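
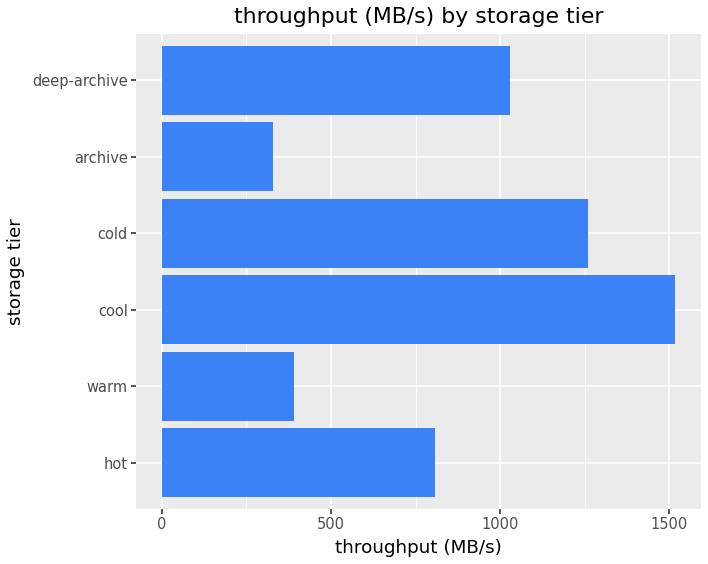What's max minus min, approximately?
Max cool ≈ 1600, min archive ≈ 400; range ≈ 1200.

≈ 1200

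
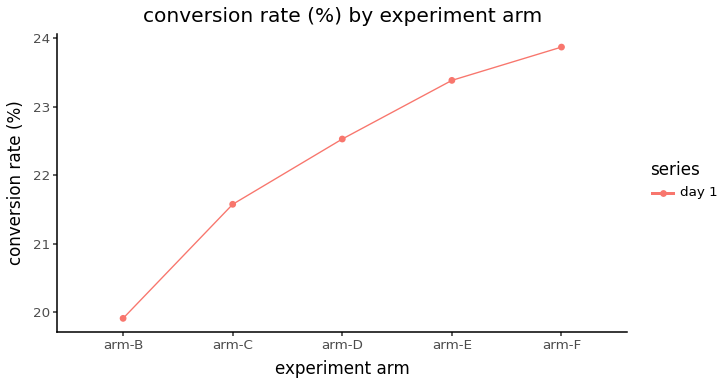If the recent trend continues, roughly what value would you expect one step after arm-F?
≈ 24.75

Last three: 22.5, 23.5, 24.0 → slope ≈ 0.75/step → next ≈ 24.75.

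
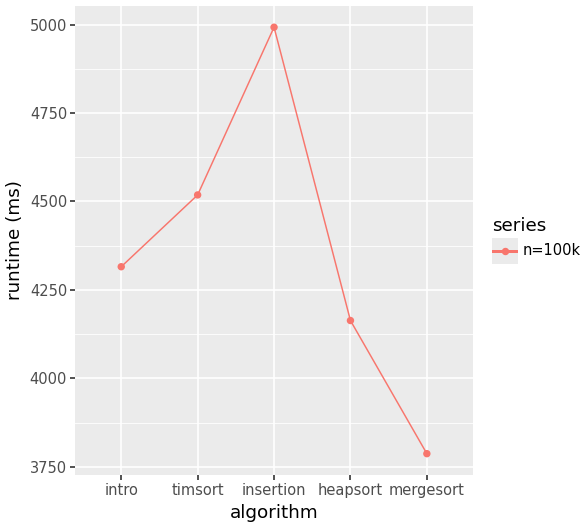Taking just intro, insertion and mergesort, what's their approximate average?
≈ 4400

(4400 + 5000 + 3800) / 3 ≈ 4400.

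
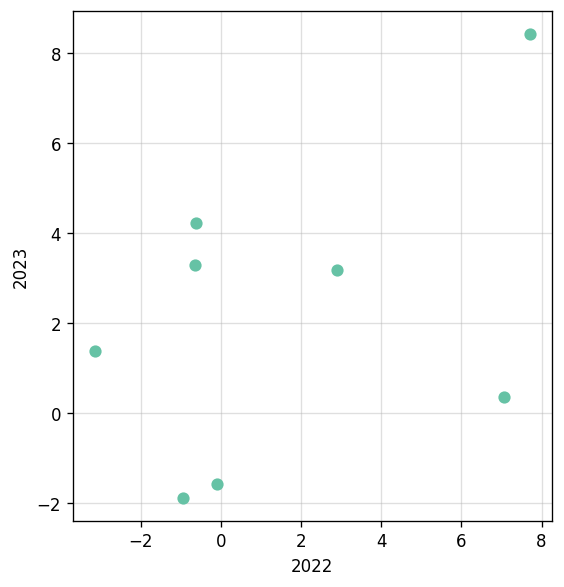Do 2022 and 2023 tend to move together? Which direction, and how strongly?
positive, moderate

Points are positively correlated; moderate (|r| ≈ 0.5).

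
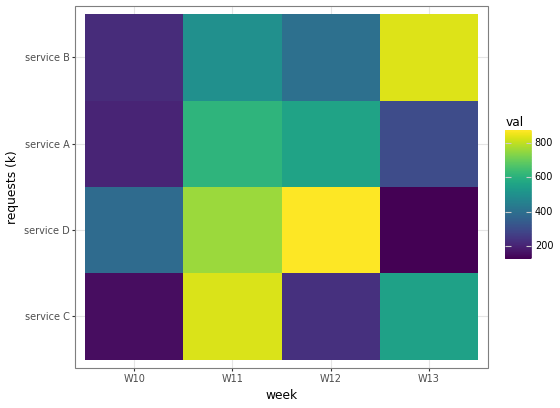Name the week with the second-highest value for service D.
W11

Top 3 for service D: W12 ≈ 900, W11 ≈ 800, W10 ≈ 400.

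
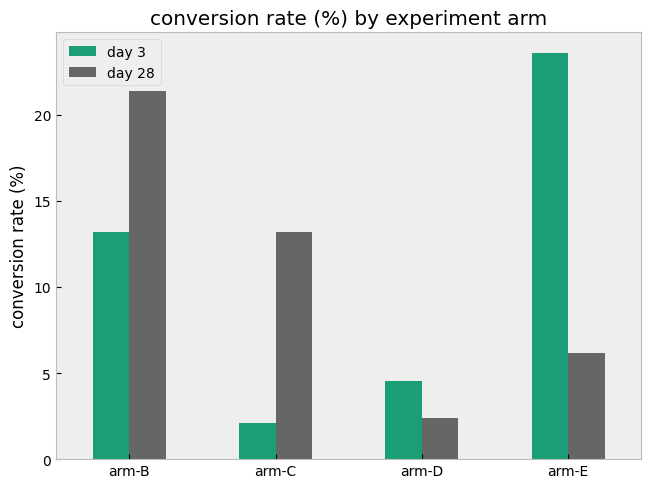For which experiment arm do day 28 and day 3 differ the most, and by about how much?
arm-E: day 28 ≈ 6, day 3 ≈ 24 → gap ≈ 18. Next-largest (arm-C) is only ≈ 12.

arm-E, ≈ 18 %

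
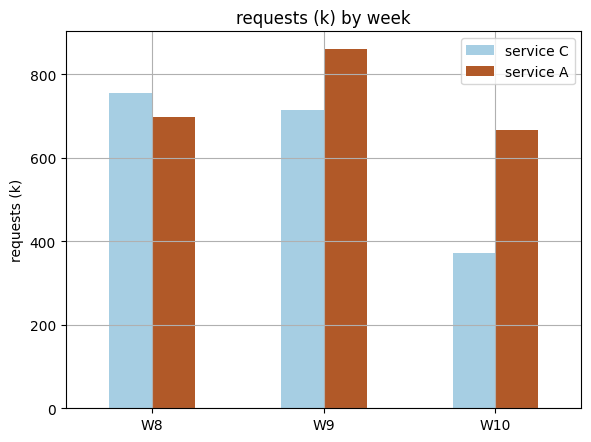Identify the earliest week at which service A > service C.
W8: service A ≈ 700 vs service C ≈ 800 (not yet); W9: service A ≈ 900 vs service C ≈ 700 (first crossover).

W9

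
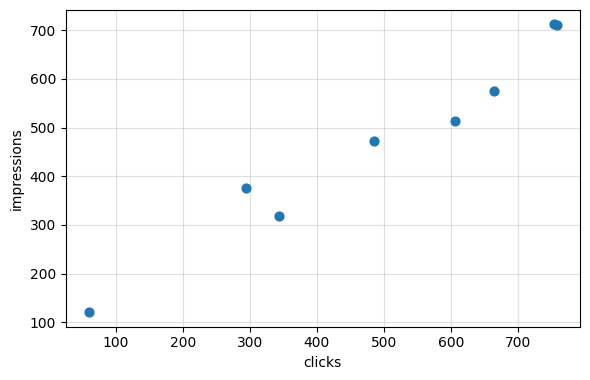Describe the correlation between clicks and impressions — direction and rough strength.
positive, strong

Points are positively correlated; strong (|r| ≈ 1.0).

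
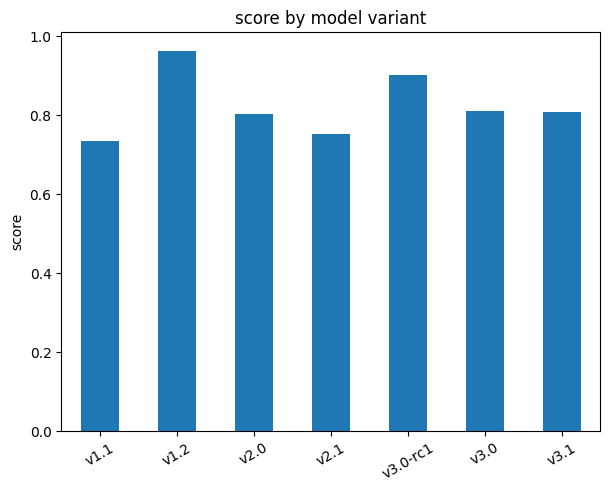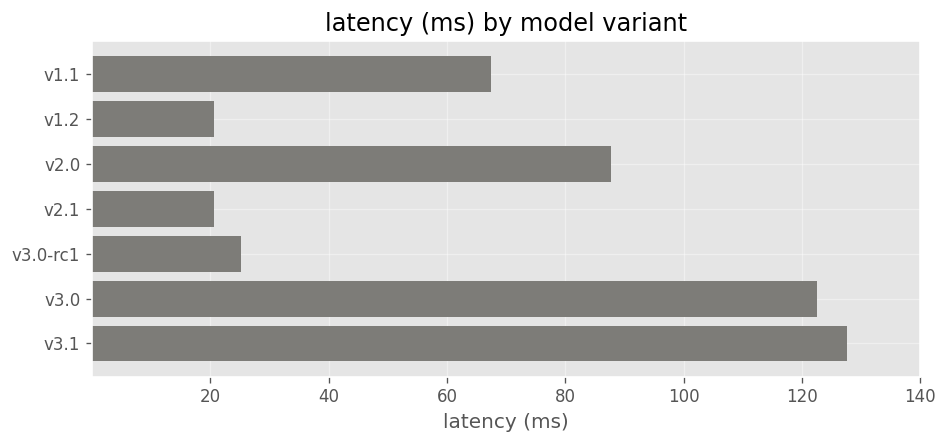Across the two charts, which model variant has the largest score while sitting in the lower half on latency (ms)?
Chart 2 median latency (ms) ≈ 60; below-median model variants: v1.2, v2.1, v3.0-rc1. Among those, v1.2 has the highest score (≈ 1).

v1.2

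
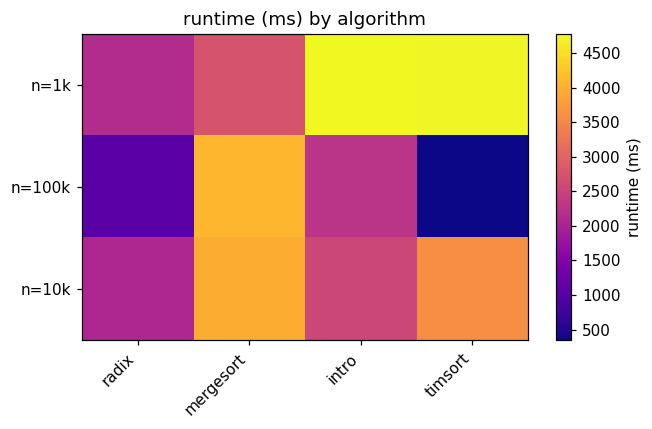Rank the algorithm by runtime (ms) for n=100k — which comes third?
radix

Top 4 for n=100k: mergesort ≈ 4000, intro ≈ 2500, radix ≈ 1000, timsort ≈ 500.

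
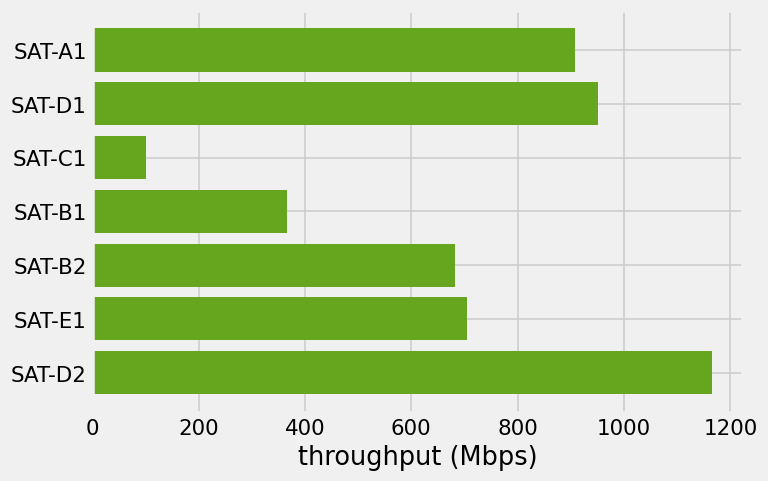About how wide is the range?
≈ 1100

Max SAT-D2 ≈ 1200, min SAT-C1 ≈ 100; range ≈ 1100.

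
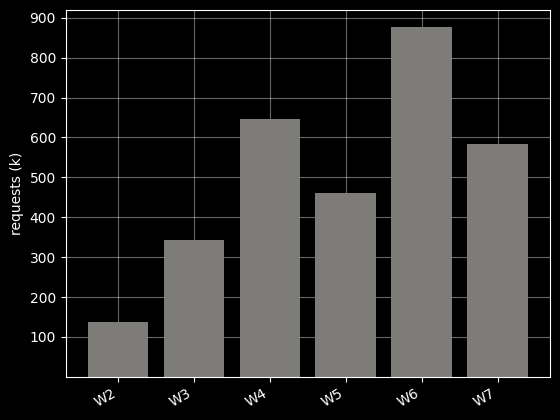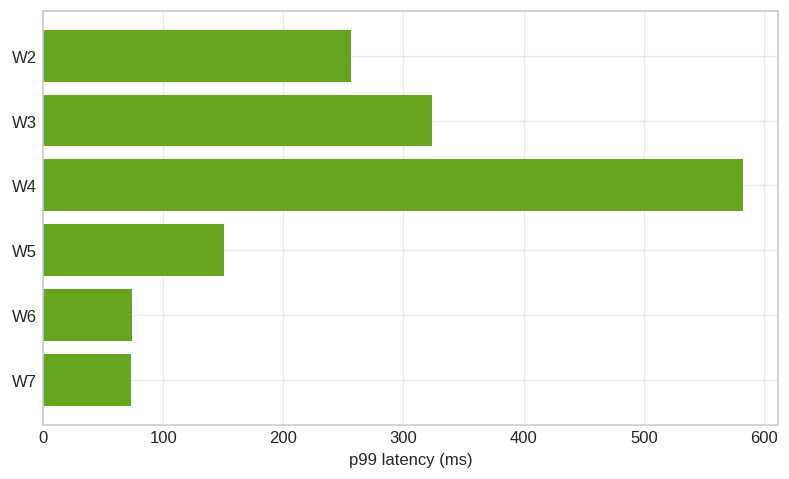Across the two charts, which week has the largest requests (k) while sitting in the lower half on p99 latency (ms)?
W6

Chart 2 median p99 latency (ms) ≈ 200; below-median weeks: W5, W6, W7. Among those, W6 has the highest requests (k) (≈ 900).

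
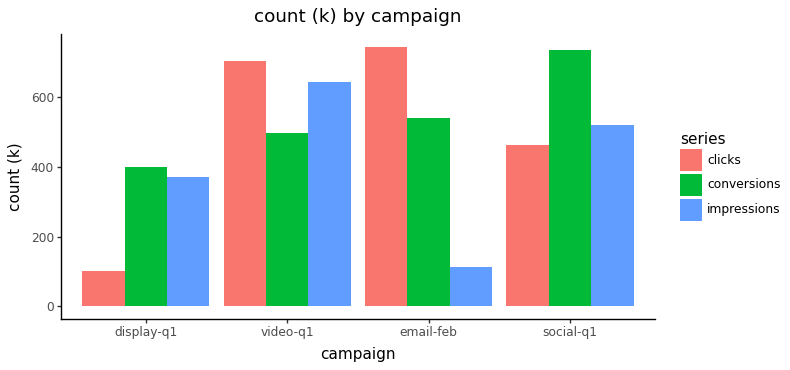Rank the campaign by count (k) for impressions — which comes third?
display-q1

Top 4 for impressions: video-q1 ≈ 600, social-q1 ≈ 500, display-q1 ≈ 400, email-feb ≈ 100.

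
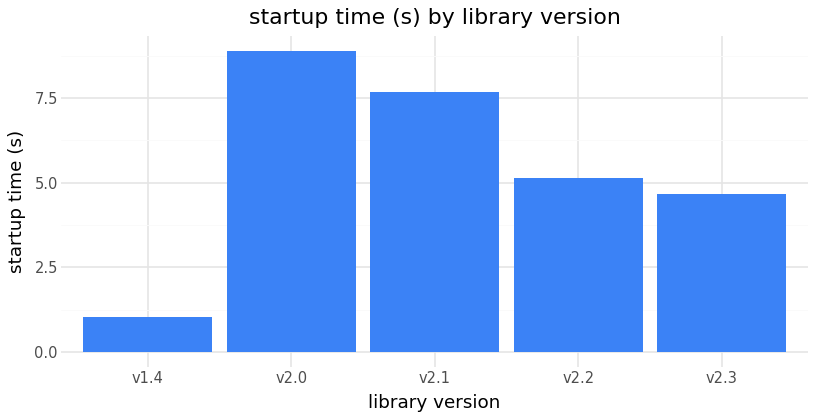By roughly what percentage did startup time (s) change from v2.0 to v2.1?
≈ -11.1%

v2.0 ≈ 9, v2.1 ≈ 8; (8 − 9) / 9 ≈ -11.1%.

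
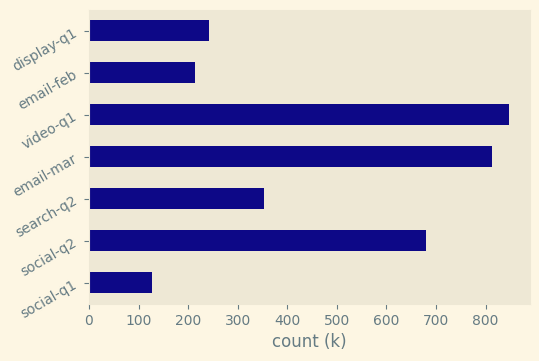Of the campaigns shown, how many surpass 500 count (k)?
3

Above 500: social-q2, email-mar, video-q1.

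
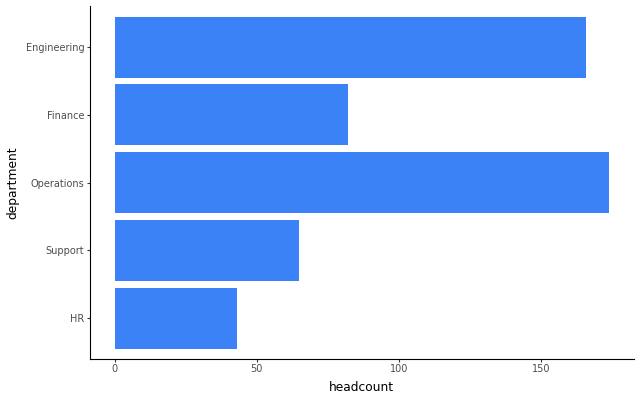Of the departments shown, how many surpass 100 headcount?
Above 100: Operations, Engineering.

2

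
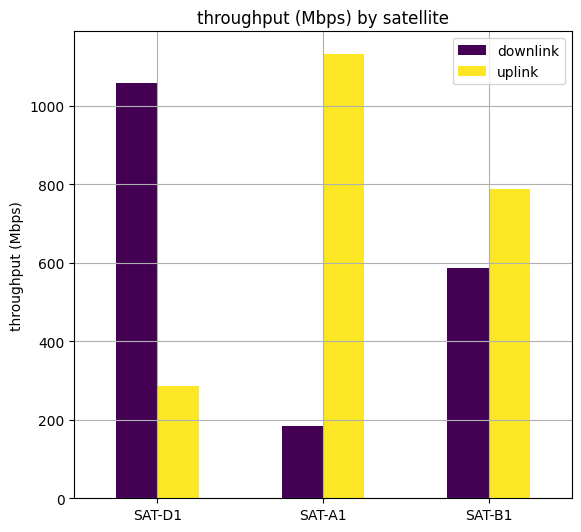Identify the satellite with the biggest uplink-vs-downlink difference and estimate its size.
SAT-A1, ≈ 900 Mbps

SAT-A1: uplink ≈ 1100, downlink ≈ 200 → gap ≈ 900. Next-largest (SAT-D1) is only ≈ 800.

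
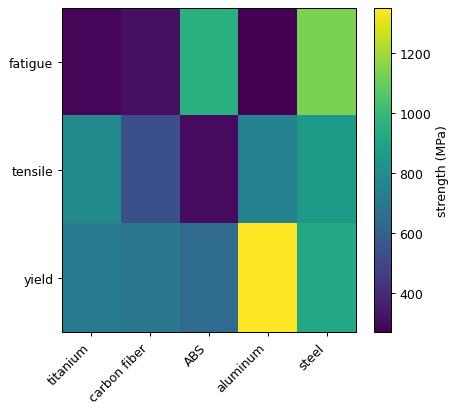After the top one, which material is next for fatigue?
ABS

Top 3 for fatigue: steel ≈ 1100, ABS ≈ 1000, carbon fiber ≈ 300.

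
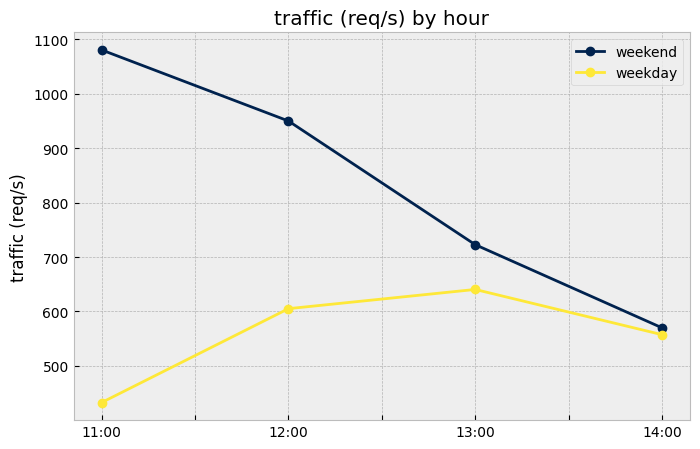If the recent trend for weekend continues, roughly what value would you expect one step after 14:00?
Last three: 900, 700, 600 → slope ≈ -150/step → next ≈ 450.

≈ 450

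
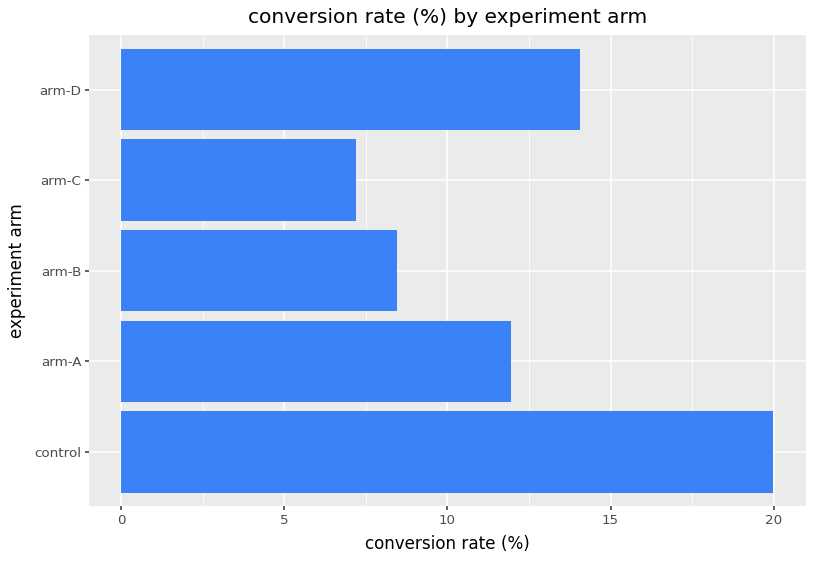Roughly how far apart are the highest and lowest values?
≈ 12

Max control ≈ 20, min arm-C ≈ 8; range ≈ 12.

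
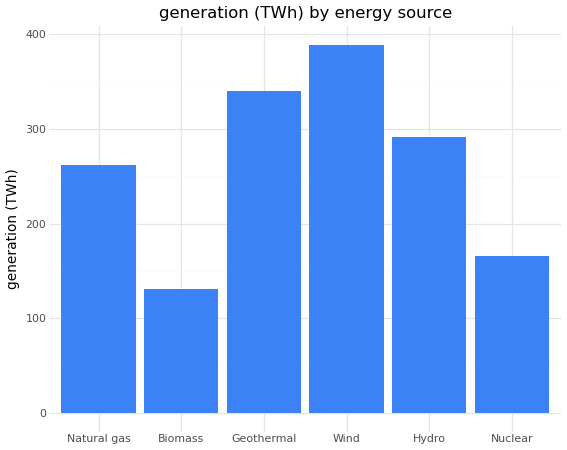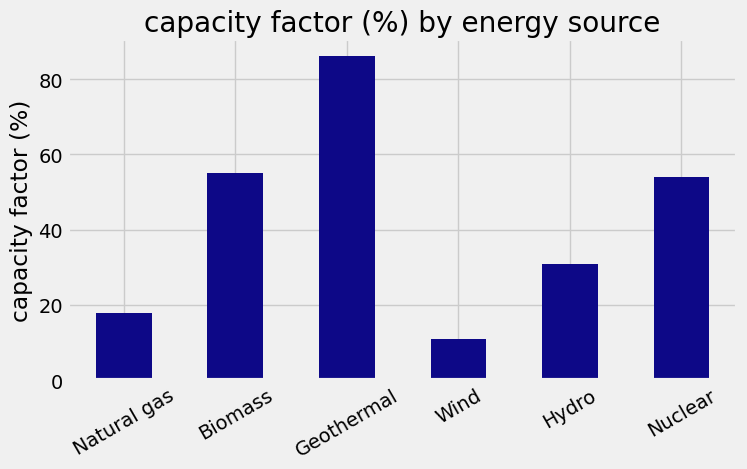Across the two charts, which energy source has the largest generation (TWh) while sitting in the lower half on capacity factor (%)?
Chart 2 median capacity factor (%) ≈ 40; below-median energy sources: Natural gas, Wind, Hydro. Among those, Wind has the highest generation (TWh) (≈ 400).

Wind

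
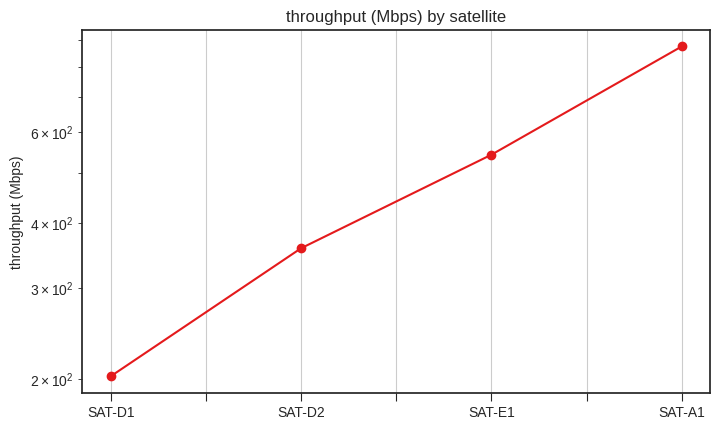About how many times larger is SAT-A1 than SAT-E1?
SAT-A1 ≈ 900, SAT-E1 ≈ 500; 900/500 ≈ 1.8.

≈ 1.8×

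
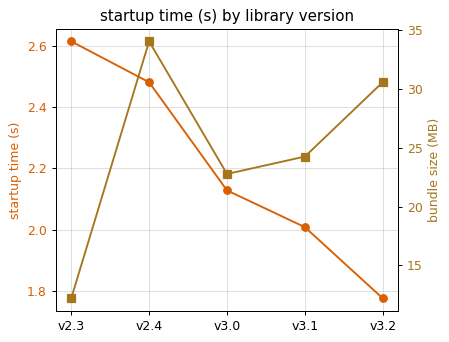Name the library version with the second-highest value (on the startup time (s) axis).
v2.4

Top 3 (on the startup time (s) axis): v2.3 ≈ 2.6, v2.4 ≈ 2.5, v3.0 ≈ 2.1.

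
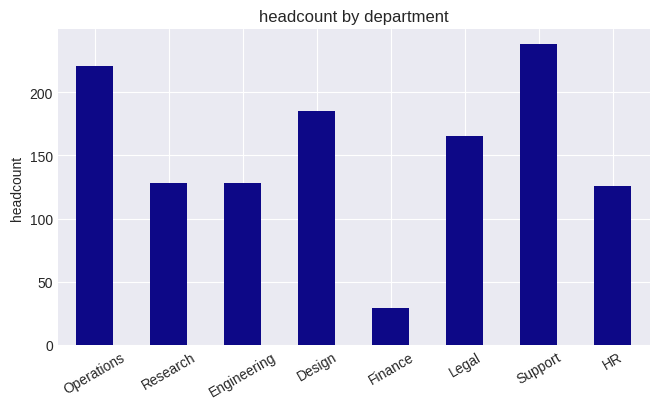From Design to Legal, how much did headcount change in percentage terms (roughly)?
≈ -11.1%

Design ≈ 180, Legal ≈ 160; (160 − 180) / 180 ≈ -11.1%.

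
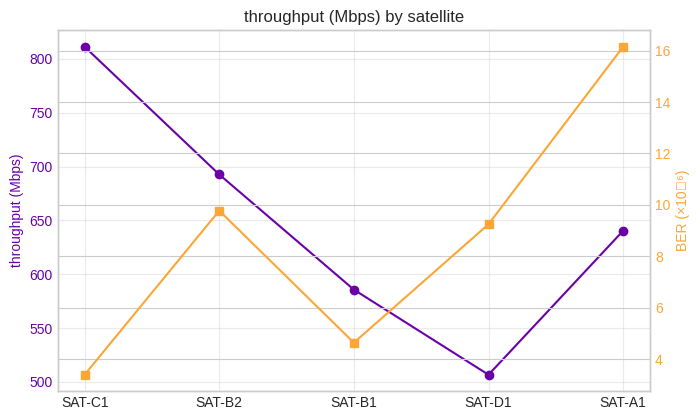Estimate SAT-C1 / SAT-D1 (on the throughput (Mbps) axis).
≈ 1.6×

SAT-C1 ≈ 800, SAT-D1 ≈ 500; 800/500 ≈ 1.6.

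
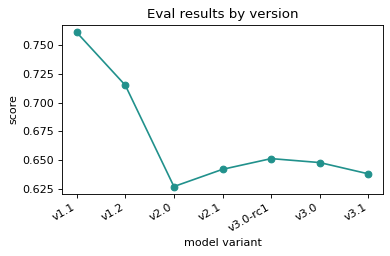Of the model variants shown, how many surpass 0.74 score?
1

Above 0.74: v1.1.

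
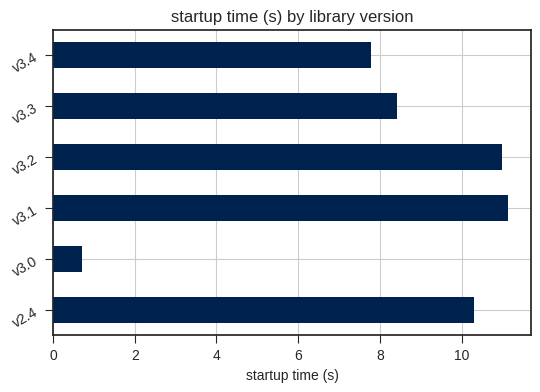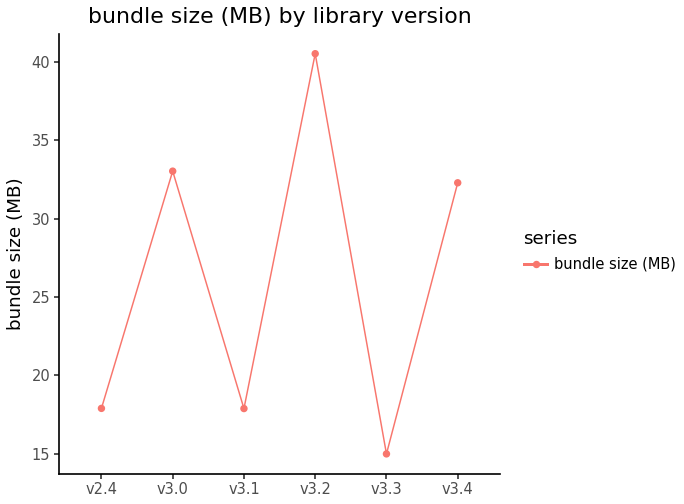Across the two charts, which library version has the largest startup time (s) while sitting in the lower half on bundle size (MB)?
v3.1

Chart 2 median bundle size (MB) ≈ 25; below-median library versions: v2.4, v3.1, v3.3. Among those, v3.1 has the highest startup time (s) (≈ 12).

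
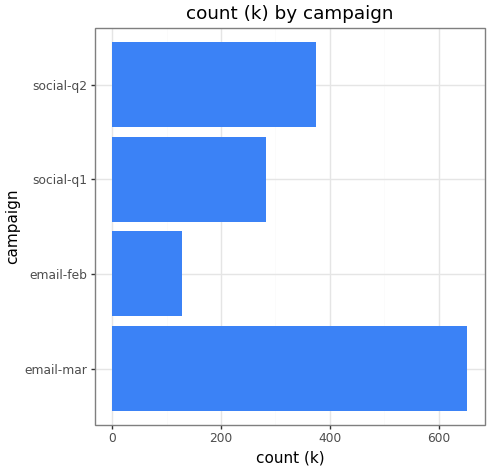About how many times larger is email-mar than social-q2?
≈ 1.75×

email-mar ≈ 700, social-q2 ≈ 400; 700/400 ≈ 1.75.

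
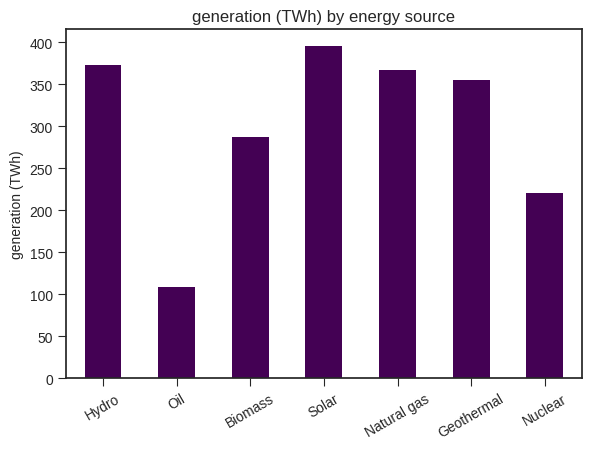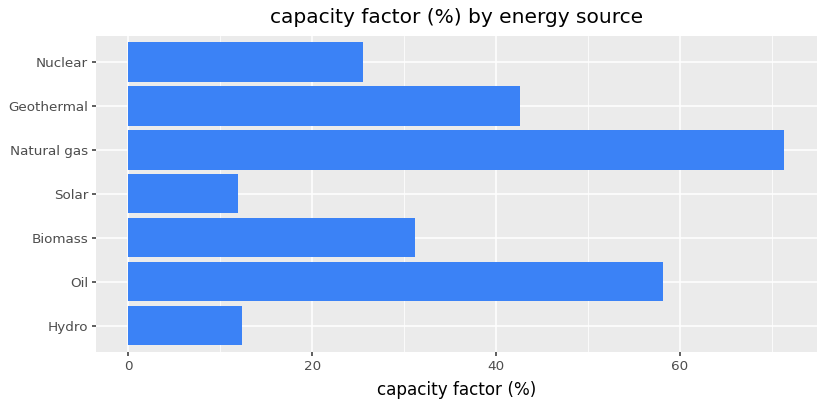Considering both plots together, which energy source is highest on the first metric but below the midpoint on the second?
Chart 2 median capacity factor (%) ≈ 30; below-median energy sources: Hydro, Solar, Nuclear. Among those, Solar has the highest generation (TWh) (≈ 400).

Solar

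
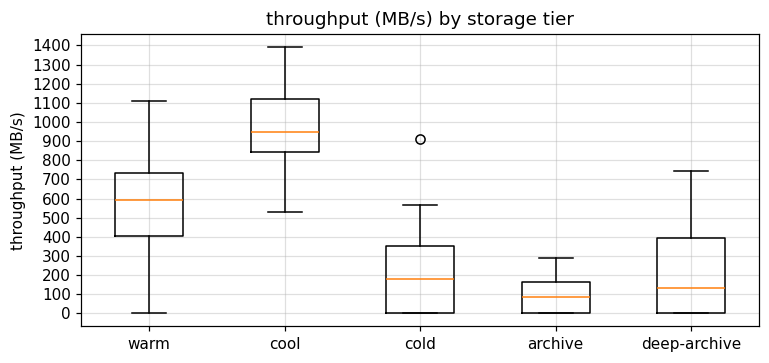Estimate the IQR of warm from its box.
Q3 ≈ 700, Q1 ≈ 400; IQR ≈ 300.

≈ 300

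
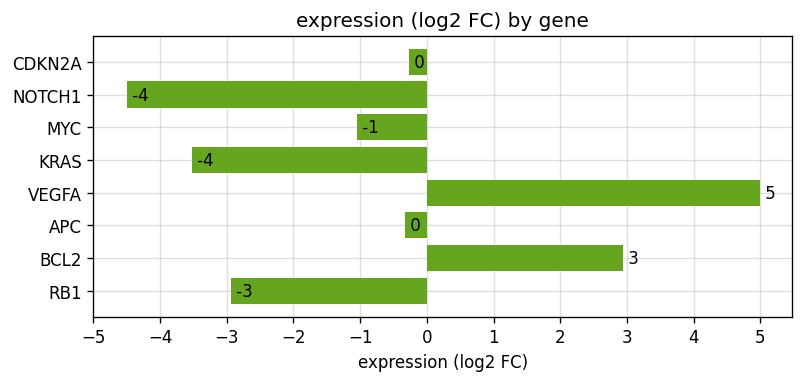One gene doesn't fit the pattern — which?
VEGFA ≈ 5; the rest sit between ≈ -4 and ≈ 3.

VEGFA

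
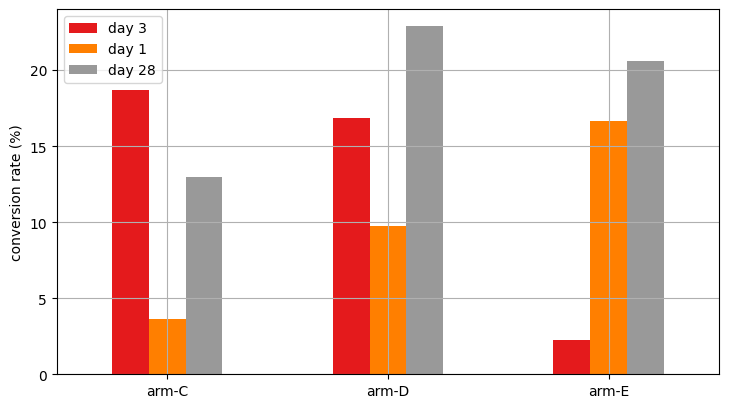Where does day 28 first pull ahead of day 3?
arm-C: day 28 ≈ 12 vs day 3 ≈ 18 (not yet); arm-D: day 28 ≈ 22 vs day 3 ≈ 16 (first crossover).

arm-D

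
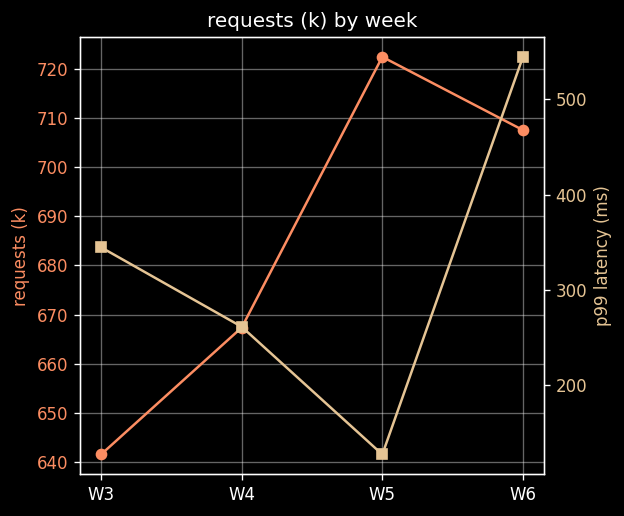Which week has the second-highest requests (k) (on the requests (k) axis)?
Top 3 (on the requests (k) axis): W5 ≈ 720, W6 ≈ 710, W4 ≈ 670.

W6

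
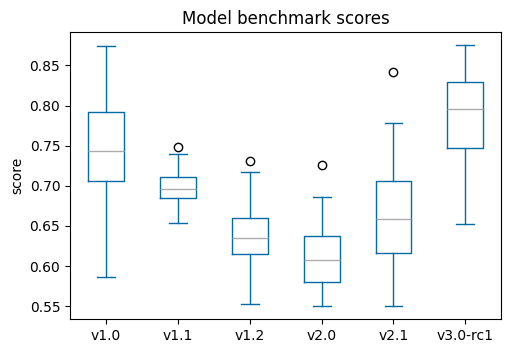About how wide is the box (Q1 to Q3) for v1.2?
≈ 0.04

Q3 ≈ 0.66, Q1 ≈ 0.62; IQR ≈ 0.04.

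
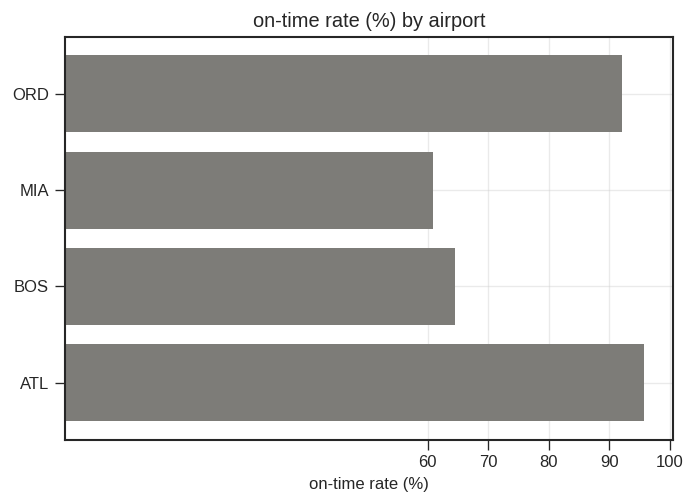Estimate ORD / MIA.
ORD ≈ 90, MIA ≈ 60; 90/60 ≈ 1.5.

≈ 1.5×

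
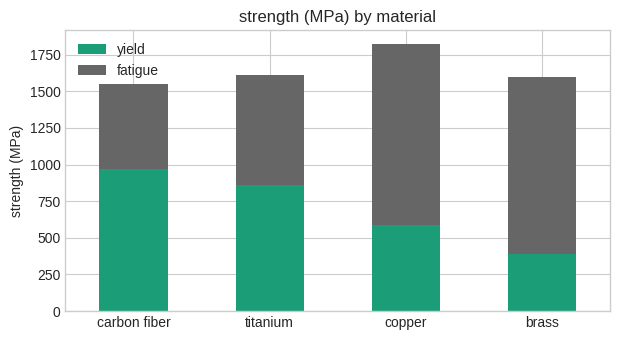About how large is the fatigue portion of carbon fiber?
fatigue top ≈ 1600, bottom ≈ 1000; segment ≈ 600.

≈ 600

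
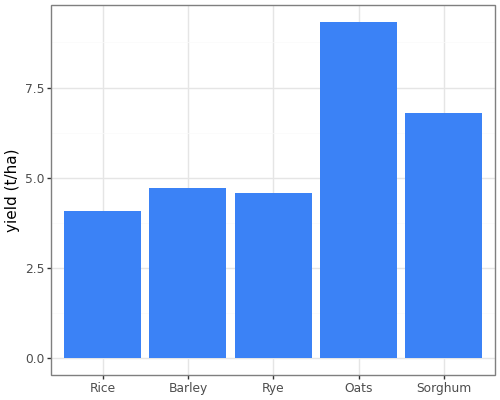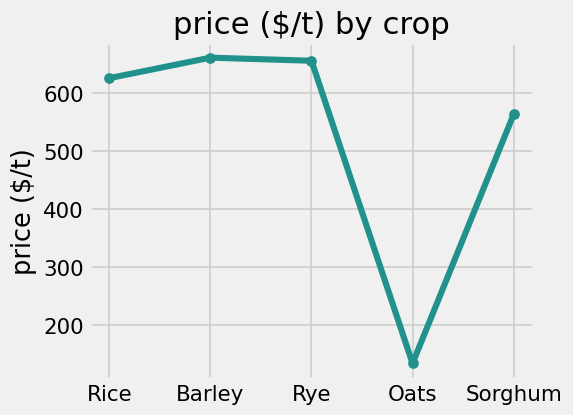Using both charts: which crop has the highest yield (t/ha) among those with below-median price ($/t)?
Oats

Chart 2 median price ($/t) ≈ 600; below-median crops: Oats, Sorghum. Among those, Oats has the highest yield (t/ha) (≈ 9).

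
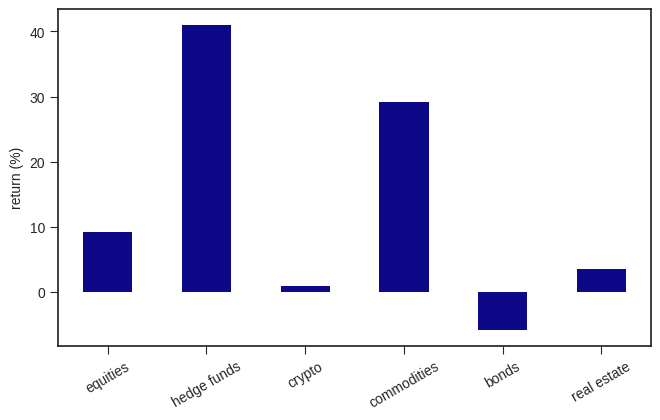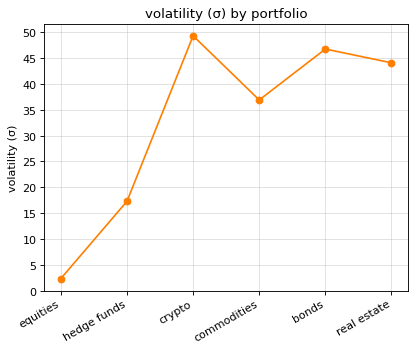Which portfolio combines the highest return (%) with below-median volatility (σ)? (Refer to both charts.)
hedge funds

Chart 2 median volatility (σ) ≈ 40; below-median portfolios: equities, hedge funds, commodities. Among those, hedge funds has the highest return (%) (≈ 40).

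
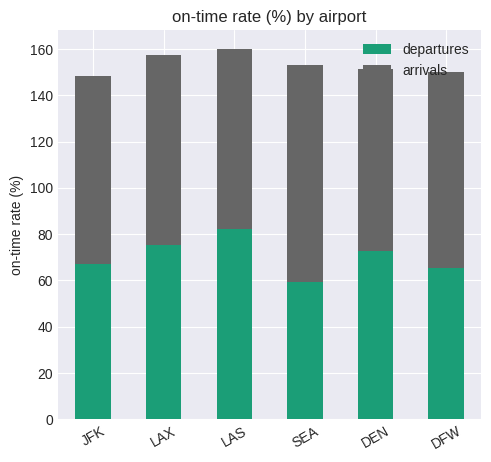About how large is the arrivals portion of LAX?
arrivals top ≈ 160, bottom ≈ 80; segment ≈ 80.

≈ 80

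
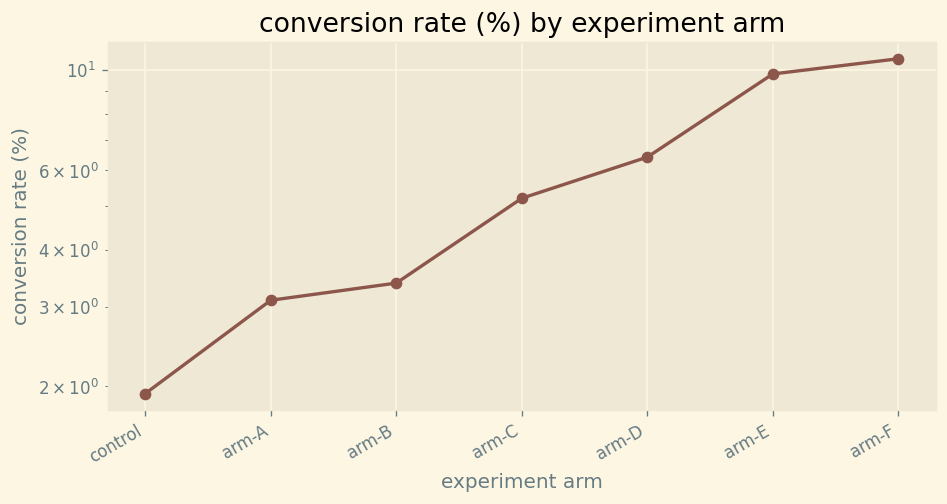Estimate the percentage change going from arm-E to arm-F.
arm-E ≈ 10, arm-F ≈ 11; (11 − 10) / 10 ≈ +10%.

≈ +10%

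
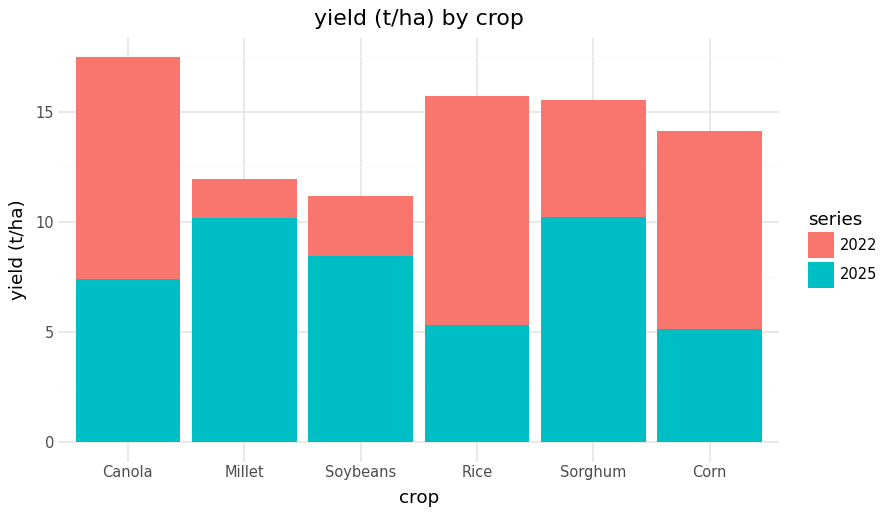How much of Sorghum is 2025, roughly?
≈ 10

2025 top ≈ 10, bottom ≈ 0; segment ≈ 10.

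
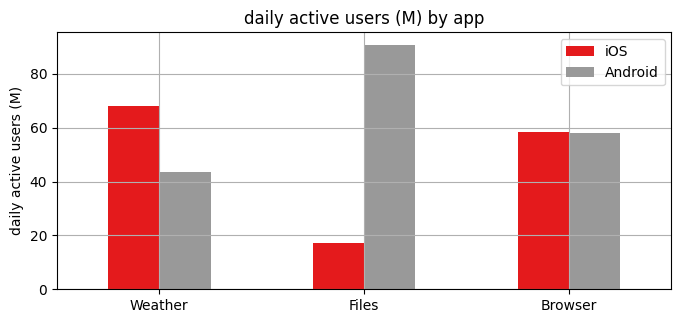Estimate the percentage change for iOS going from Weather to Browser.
≈ -14.3%

Weather ≈ 70, Browser ≈ 60; (60 − 70) / 70 ≈ -14.3%.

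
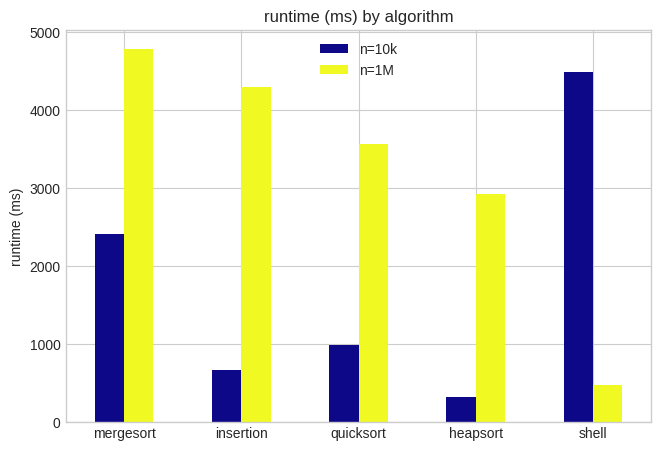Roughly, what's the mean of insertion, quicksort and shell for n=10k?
(500 + 1000 + 4500) / 3 ≈ 2000.

≈ 2000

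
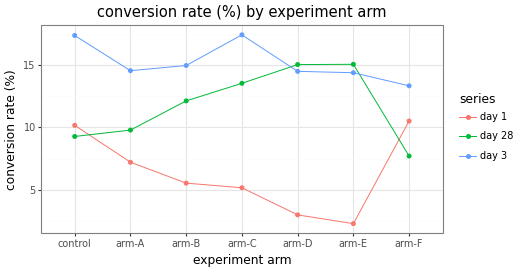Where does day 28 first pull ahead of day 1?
control: day 28 ≈ 10 vs day 1 ≈ 10 (not yet); arm-A: day 28 ≈ 10 vs day 1 ≈ 8 (first crossover).

arm-A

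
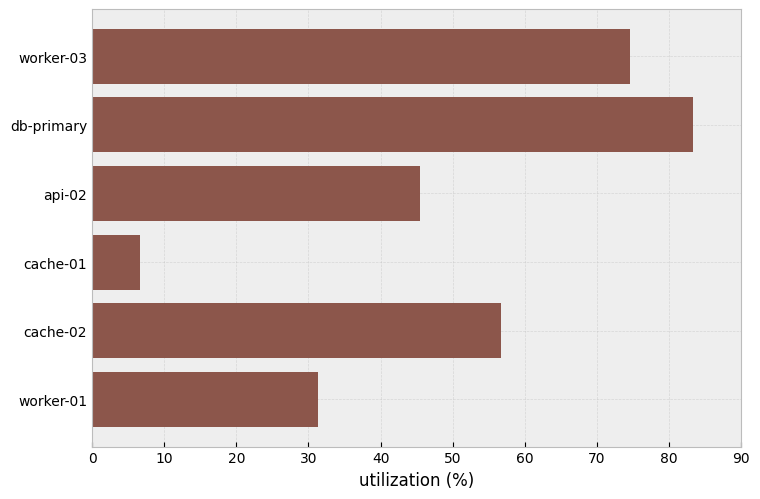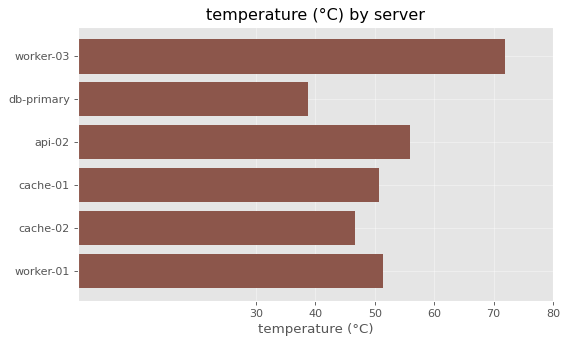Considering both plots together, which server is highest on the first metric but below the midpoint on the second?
Chart 2 median temperature (°C) ≈ 50; below-median servers: db-primary, cache-01, cache-02. Among those, db-primary has the highest utilization (%) (≈ 80).

db-primary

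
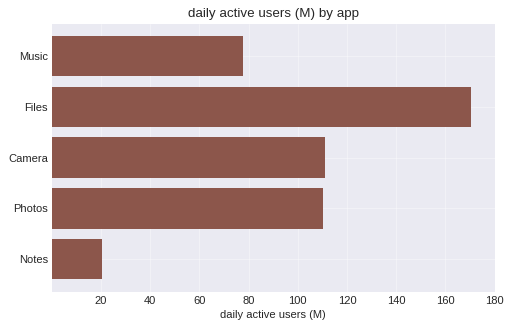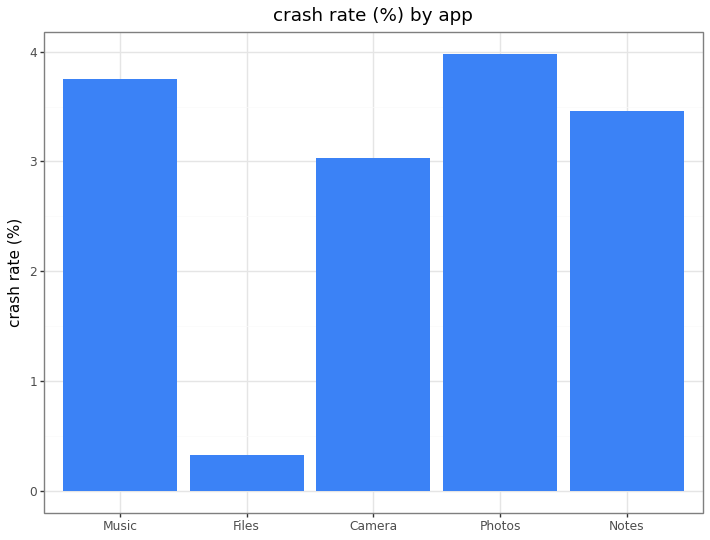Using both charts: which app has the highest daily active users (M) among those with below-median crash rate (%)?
Files

Chart 2 median crash rate (%) ≈ 3.5; below-median apps: Files, Camera. Among those, Files has the highest daily active users (M) (≈ 180).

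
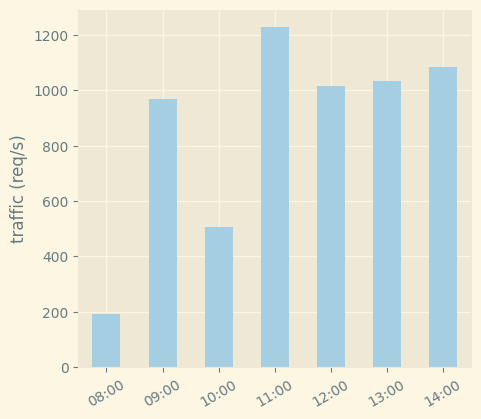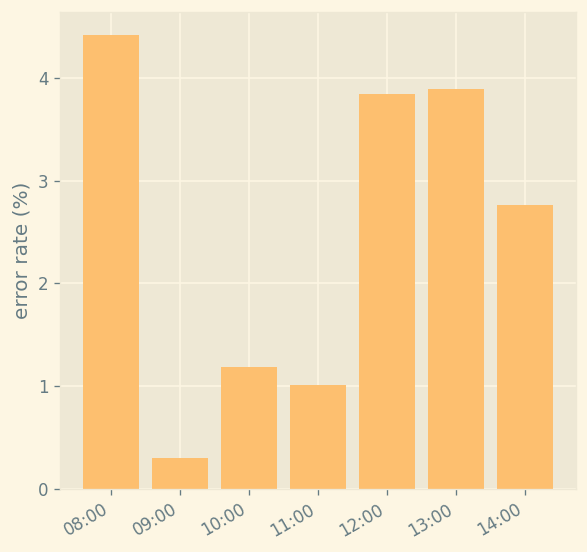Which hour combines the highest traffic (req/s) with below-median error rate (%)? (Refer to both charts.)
Chart 2 median error rate (%) ≈ 3; below-median hours: 09:00, 10:00, 11:00. Among those, 11:00 has the highest traffic (req/s) (≈ 1200).

11:00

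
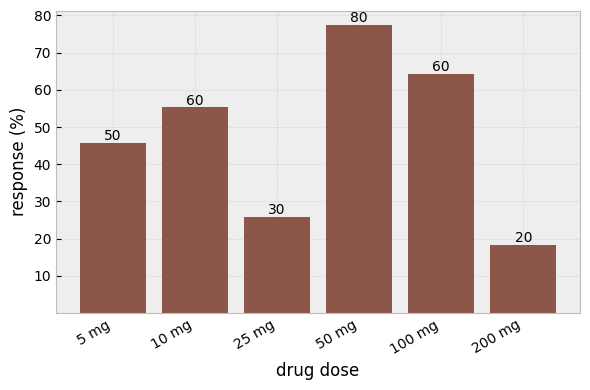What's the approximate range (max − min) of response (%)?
Max 50 mg ≈ 80, min 200 mg ≈ 20; range ≈ 60.

≈ 60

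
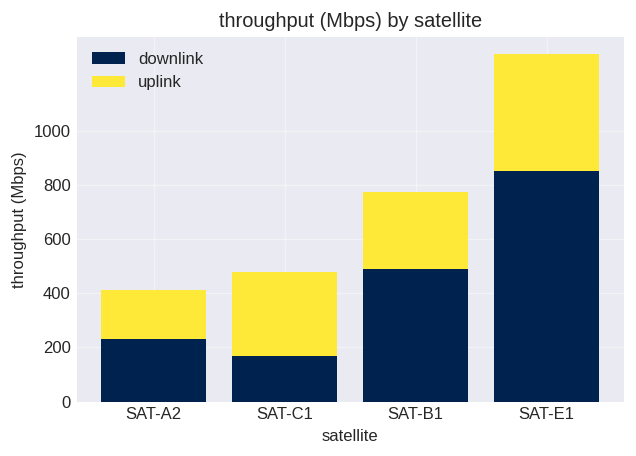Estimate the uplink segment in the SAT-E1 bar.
≈ 400

uplink top ≈ 1200, bottom ≈ 800; segment ≈ 400.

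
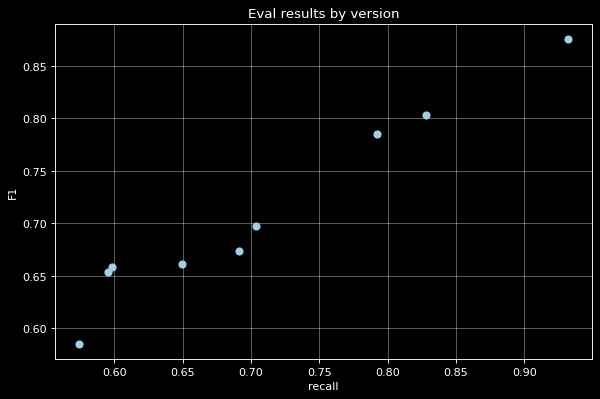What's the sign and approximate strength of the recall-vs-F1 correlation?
positive, strong

Points are positively correlated; strong (|r| ≈ 1.0).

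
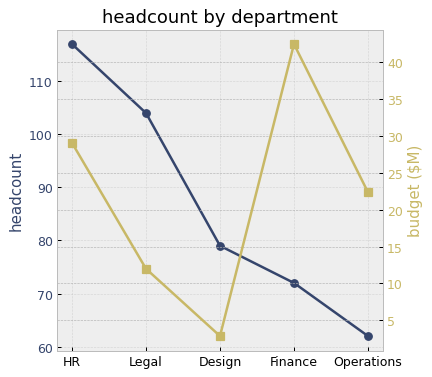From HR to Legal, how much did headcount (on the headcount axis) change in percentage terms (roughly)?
HR ≈ 115, Legal ≈ 105; (105 − 115) / 115 ≈ -8.7%.

≈ -8.7%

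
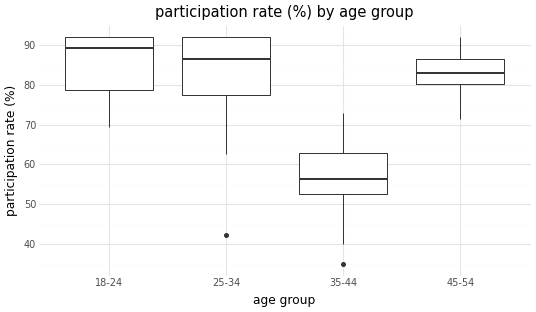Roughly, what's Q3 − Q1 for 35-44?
Q3 ≈ 65, Q1 ≈ 55; IQR ≈ 10.

≈ 10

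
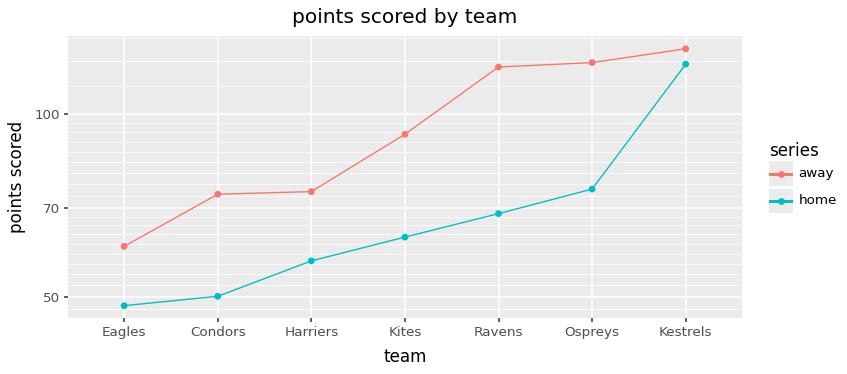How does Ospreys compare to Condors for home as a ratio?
Ospreys ≈ 80, Condors ≈ 50; 80/50 ≈ 1.6.

≈ 1.6×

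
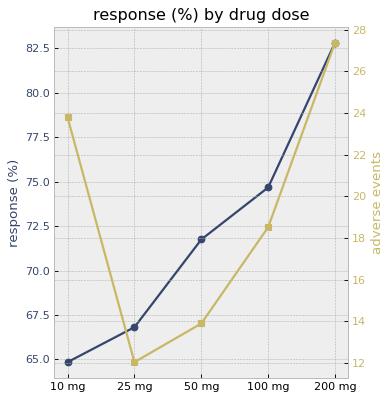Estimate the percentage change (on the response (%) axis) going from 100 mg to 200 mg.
≈ +10.8%

100 mg ≈ 74, 200 mg ≈ 82; (82 − 74) / 74 ≈ +10.8%.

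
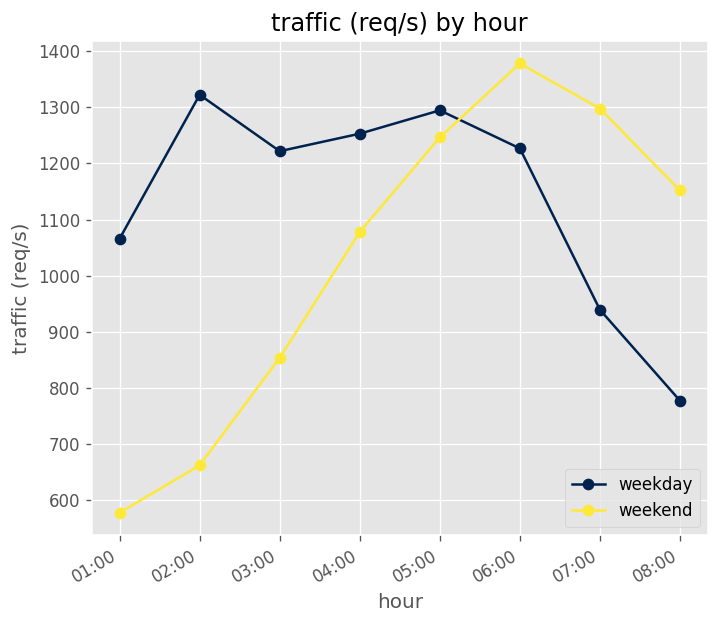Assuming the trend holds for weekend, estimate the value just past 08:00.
≈ 1100

Last three: 1400, 1300, 1200 → slope ≈ -100/step → next ≈ 1100.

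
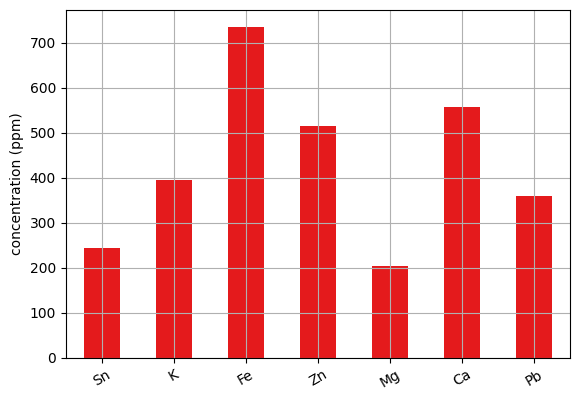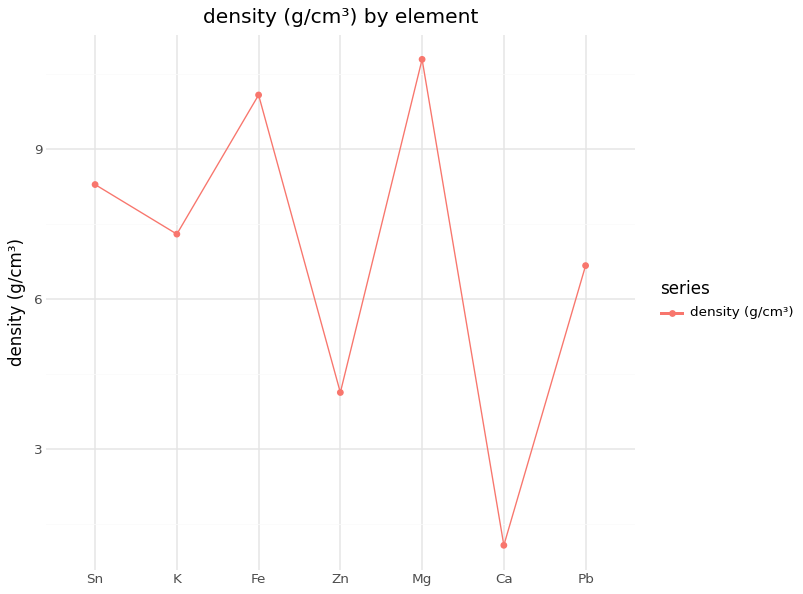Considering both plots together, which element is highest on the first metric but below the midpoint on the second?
Ca

Chart 2 median density (g/cm³) ≈ 7; below-median elements: Zn, Ca, Pb. Among those, Ca has the highest concentration (ppm) (≈ 600).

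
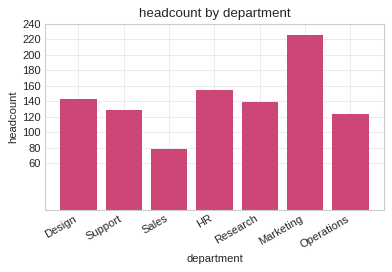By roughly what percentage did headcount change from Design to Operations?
≈ -14.3%

Design ≈ 140, Operations ≈ 120; (120 − 140) / 140 ≈ -14.3%.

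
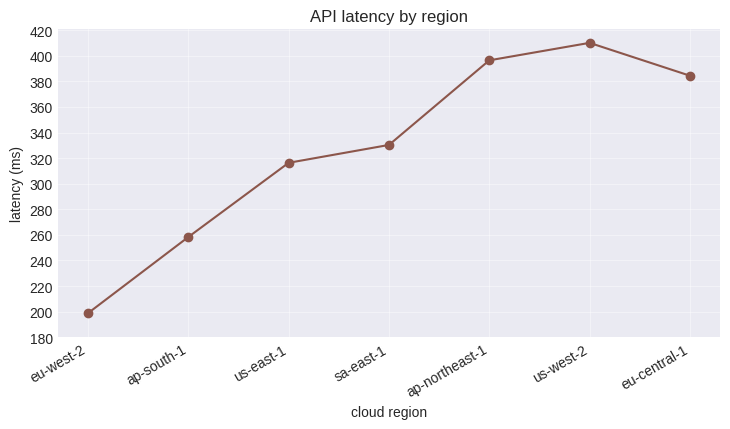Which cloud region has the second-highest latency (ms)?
Top 3: us-west-2 ≈ 420, ap-northeast-1 ≈ 400, eu-central-1 ≈ 380.

ap-northeast-1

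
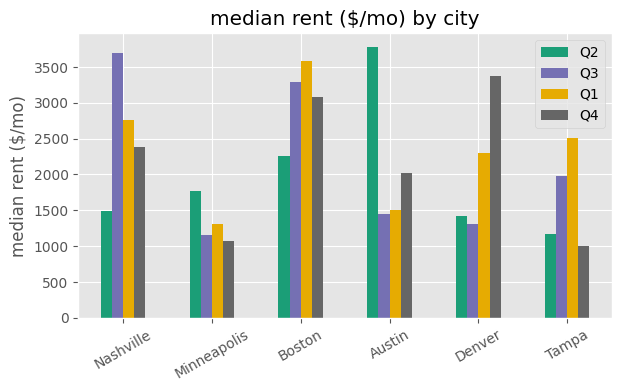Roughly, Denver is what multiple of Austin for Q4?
≈ 1.75×

Denver ≈ 3500, Austin ≈ 2000; 3500/2000 ≈ 1.75.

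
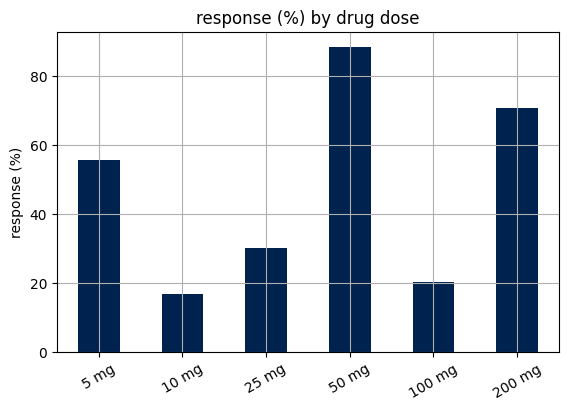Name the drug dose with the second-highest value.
Top 3: 50 mg ≈ 90, 200 mg ≈ 70, 5 mg ≈ 60.

200 mg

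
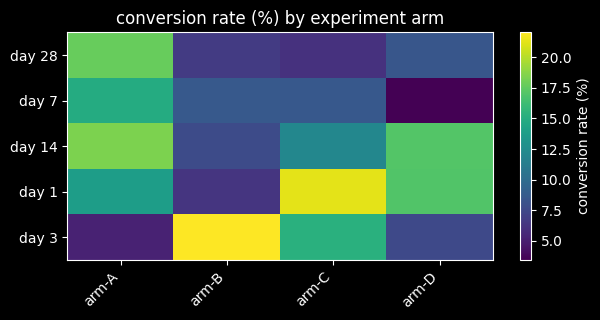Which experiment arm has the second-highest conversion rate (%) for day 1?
arm-D

Top 3 for day 1: arm-C ≈ 22, arm-D ≈ 16, arm-A ≈ 14.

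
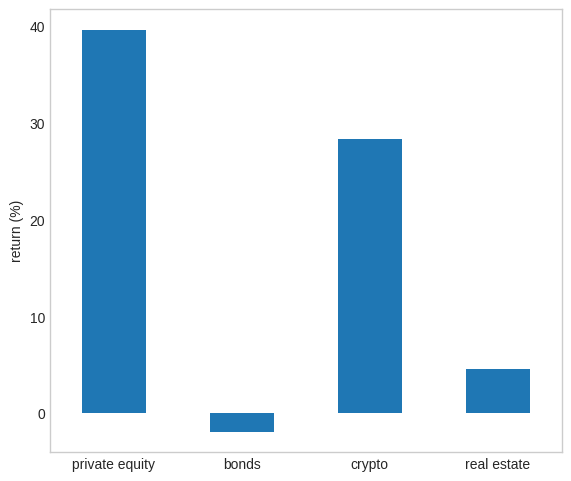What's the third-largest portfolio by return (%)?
Top 4: private equity ≈ 40, crypto ≈ 30, real estate ≈ 5, bonds ≈ 0.

real estate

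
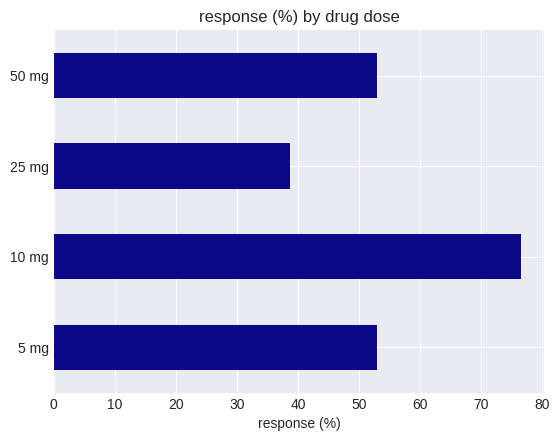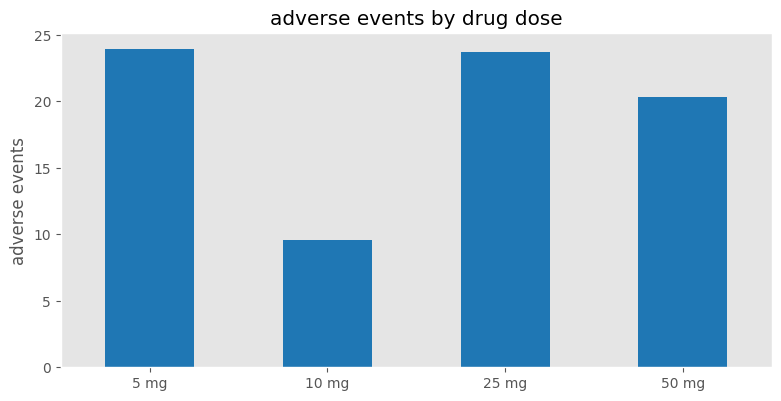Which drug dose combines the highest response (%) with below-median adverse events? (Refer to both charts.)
10 mg

Chart 2 median adverse events ≈ 20; below-median drug doses: 10 mg, 50 mg. Among those, 10 mg has the highest response (%) (≈ 80).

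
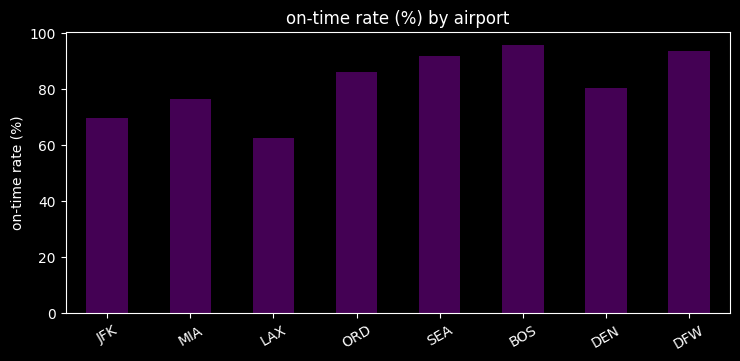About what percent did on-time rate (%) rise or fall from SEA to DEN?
SEA ≈ 90, DEN ≈ 80; (80 − 90) / 90 ≈ -11.1%.

≈ -11.1%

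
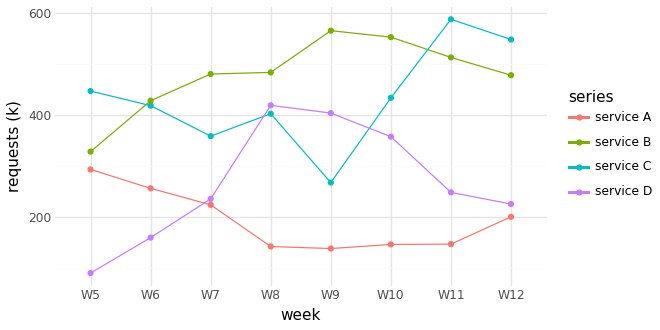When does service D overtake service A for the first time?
W6: service D ≈ 150 vs service A ≈ 250 (not yet); W7: service D ≈ 250 vs service A ≈ 200 (first crossover).

W7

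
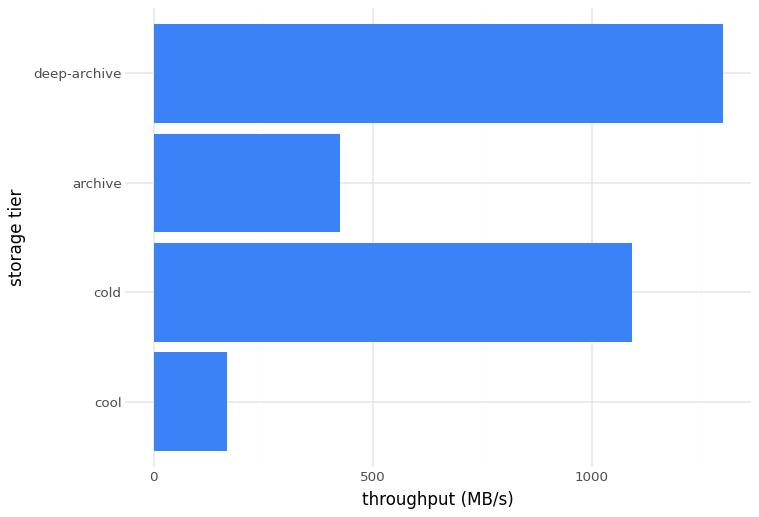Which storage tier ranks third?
archive

Top 4: deep-archive ≈ 1200, cold ≈ 1000, archive ≈ 400, cool ≈ 200.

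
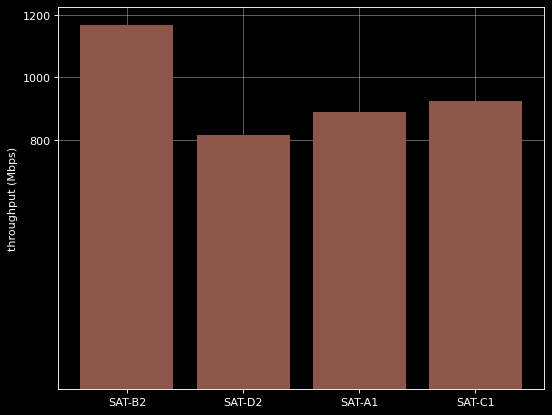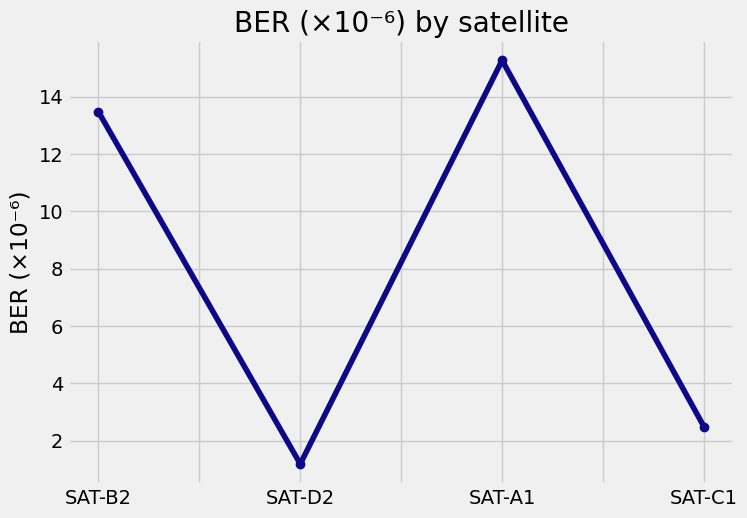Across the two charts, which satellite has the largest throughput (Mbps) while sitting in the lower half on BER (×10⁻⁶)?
SAT-C1

Chart 2 median BER (×10⁻⁶) ≈ 8; below-median satellites: SAT-D2, SAT-C1. Among those, SAT-C1 has the highest throughput (Mbps) (≈ 1000).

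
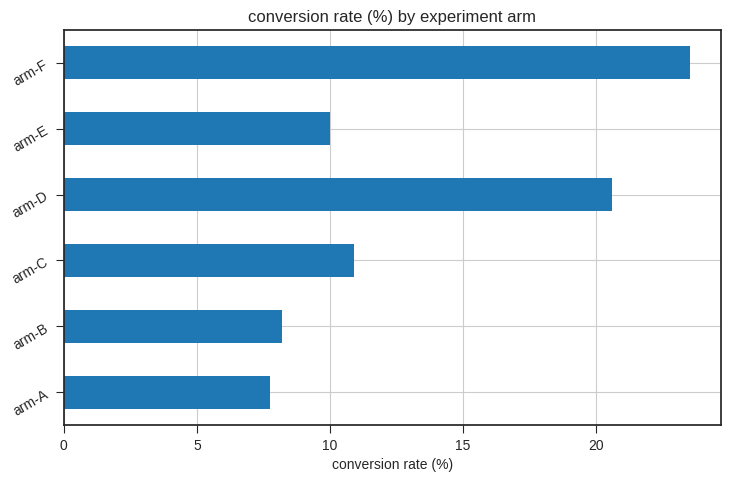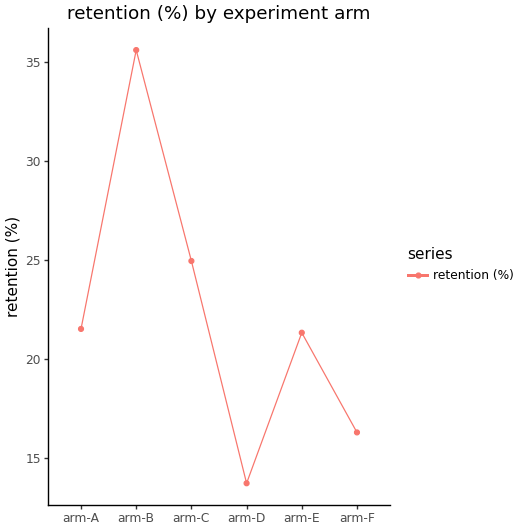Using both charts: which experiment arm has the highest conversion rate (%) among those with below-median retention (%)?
Chart 2 median retention (%) ≈ 20; below-median experiment arms: arm-D, arm-E, arm-F. Among those, arm-F has the highest conversion rate (%) (≈ 25).

arm-F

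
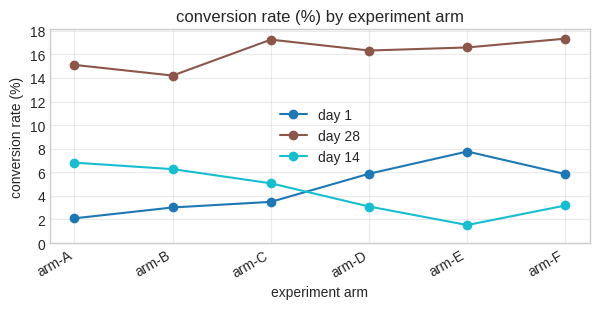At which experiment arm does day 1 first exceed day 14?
arm-C: day 1 ≈ 4 vs day 14 ≈ 6 (not yet); arm-D: day 1 ≈ 6 vs day 14 ≈ 4 (first crossover).

arm-D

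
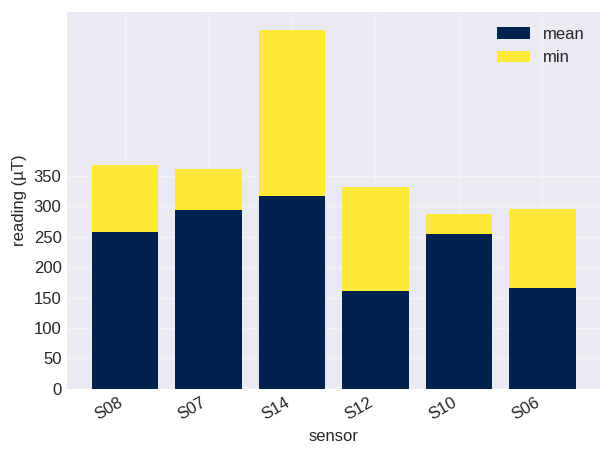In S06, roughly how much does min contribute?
min top ≈ 300, bottom ≈ 150; segment ≈ 150.

≈ 150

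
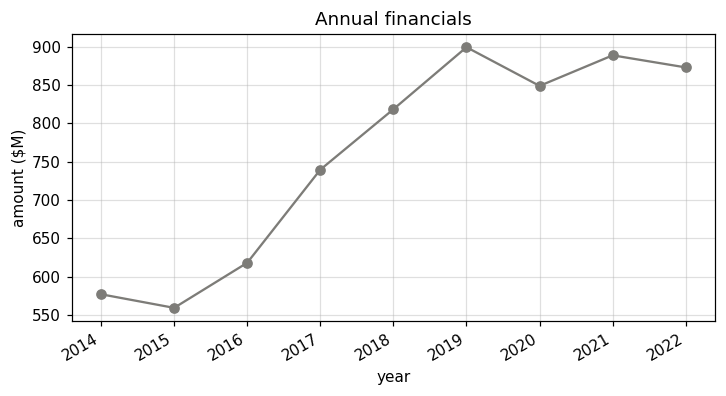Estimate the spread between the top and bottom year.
Max 2019 ≈ 900, min 2015 ≈ 550; range ≈ 350.

≈ 350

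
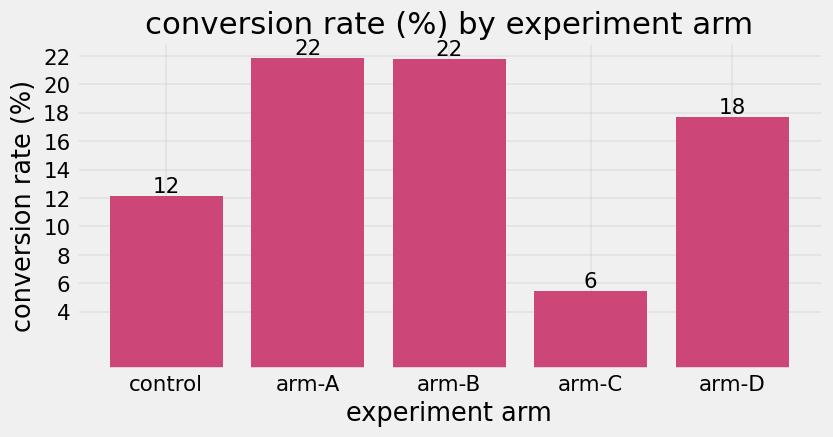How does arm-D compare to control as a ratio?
≈ 1.5×

arm-D ≈ 18, control ≈ 12; 18/12 ≈ 1.5.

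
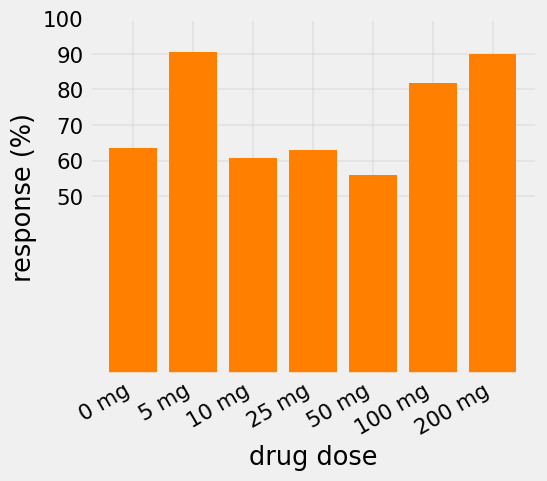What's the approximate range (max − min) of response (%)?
≈ 30

Max 5 mg ≈ 90, min 50 mg ≈ 60; range ≈ 30.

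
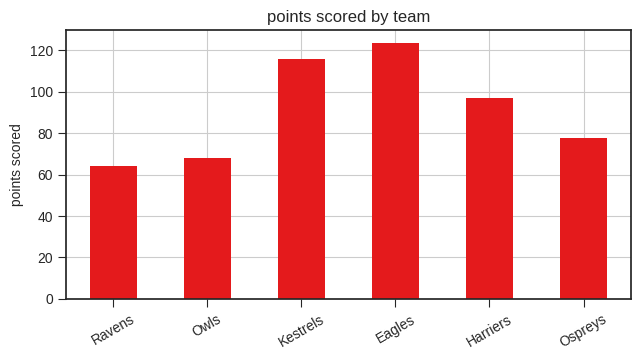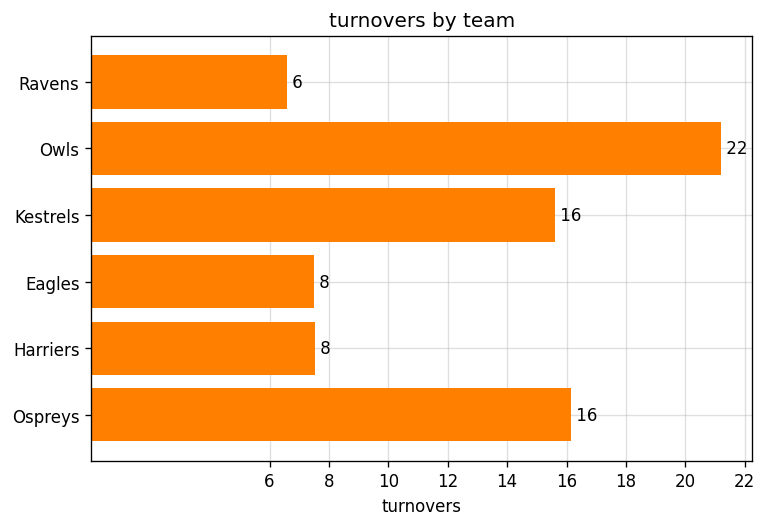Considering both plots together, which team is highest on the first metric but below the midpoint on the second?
Eagles

Chart 2 median turnovers ≈ 12; below-median teams: Ravens, Eagles, Harriers. Among those, Eagles has the highest points scored (≈ 120).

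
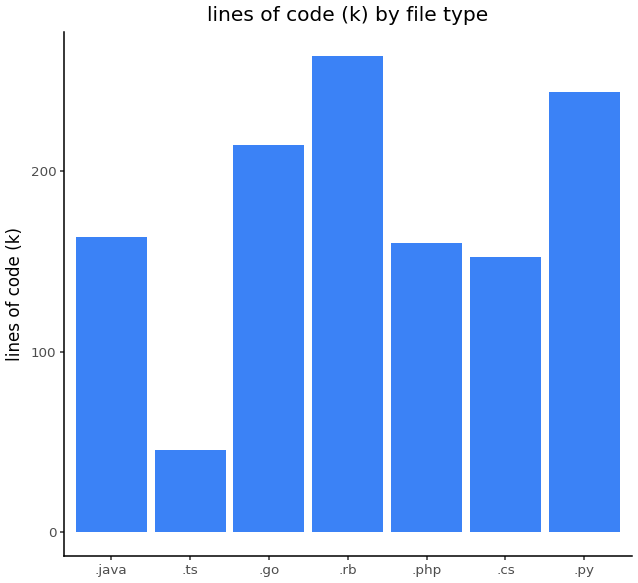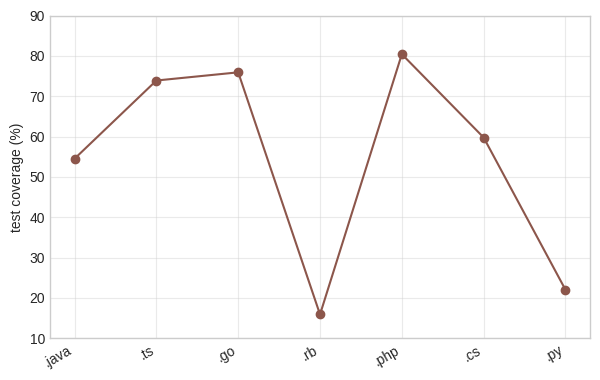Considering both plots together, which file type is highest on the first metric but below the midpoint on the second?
Chart 2 median test coverage (%) ≈ 60; below-median file types: .java, .rb, .py. Among those, .rb has the highest lines of code (k) (≈ 275).

.rb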